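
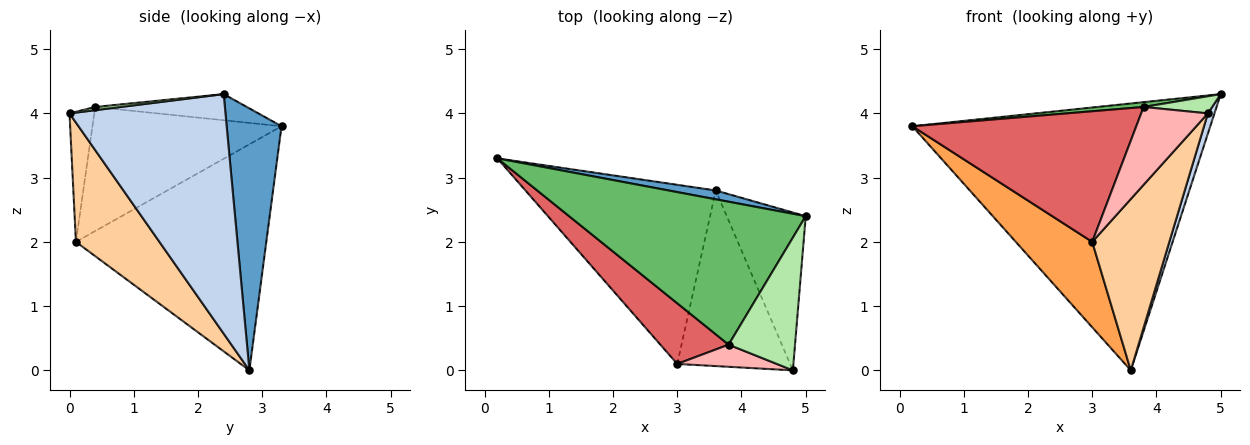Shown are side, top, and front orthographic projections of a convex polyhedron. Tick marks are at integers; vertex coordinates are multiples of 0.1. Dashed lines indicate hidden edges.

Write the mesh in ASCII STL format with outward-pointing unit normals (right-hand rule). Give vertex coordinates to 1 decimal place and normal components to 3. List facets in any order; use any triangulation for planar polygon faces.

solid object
 facet normal 0.181 0.983 0.033
  outer loop
   vertex 3.6 2.8 0.0
   vertex 0.2 3.3 3.8
   vertex 5.0 2.4 4.3
  endloop
 endfacet
 facet normal 0.949 -0.040 -0.313
  outer loop
   vertex 3.6 2.8 0.0
   vertex 5.0 2.4 4.3
   vertex 4.8 0.0 4.0
  endloop
 endfacet
 facet normal -0.731 -0.294 -0.616
  outer loop
   vertex 3.0 0.1 2.0
   vertex 0.2 3.3 3.8
   vertex 3.6 2.8 0.0
  endloop
 endfacet
 facet normal 0.603 -0.557 -0.571
  outer loop
   vertex 3.0 0.1 2.0
   vertex 3.6 2.8 0.0
   vertex 4.8 0.0 4.0
  endloop
 endfacet
 facet normal -0.110 -0.033 0.993
  outer loop
   vertex 3.8 0.4 4.1
   vertex 5.0 2.4 4.3
   vertex 0.2 3.3 3.8
  endloop
 endfacet
 facet normal 0.048 -0.128 0.991
  outer loop
   vertex 3.8 0.4 4.1
   vertex 4.8 0.0 4.0
   vertex 5.0 2.4 4.3
  endloop
 endfacet
 facet normal -0.608 -0.720 0.334
  outer loop
   vertex 3.8 0.4 4.1
   vertex 0.2 3.3 3.8
   vertex 3.0 0.1 2.0
  endloop
 endfacet
 facet normal -0.337 -0.906 0.258
  outer loop
   vertex 3.8 0.4 4.1
   vertex 3.0 0.1 2.0
   vertex 4.8 0.0 4.0
  endloop
 endfacet
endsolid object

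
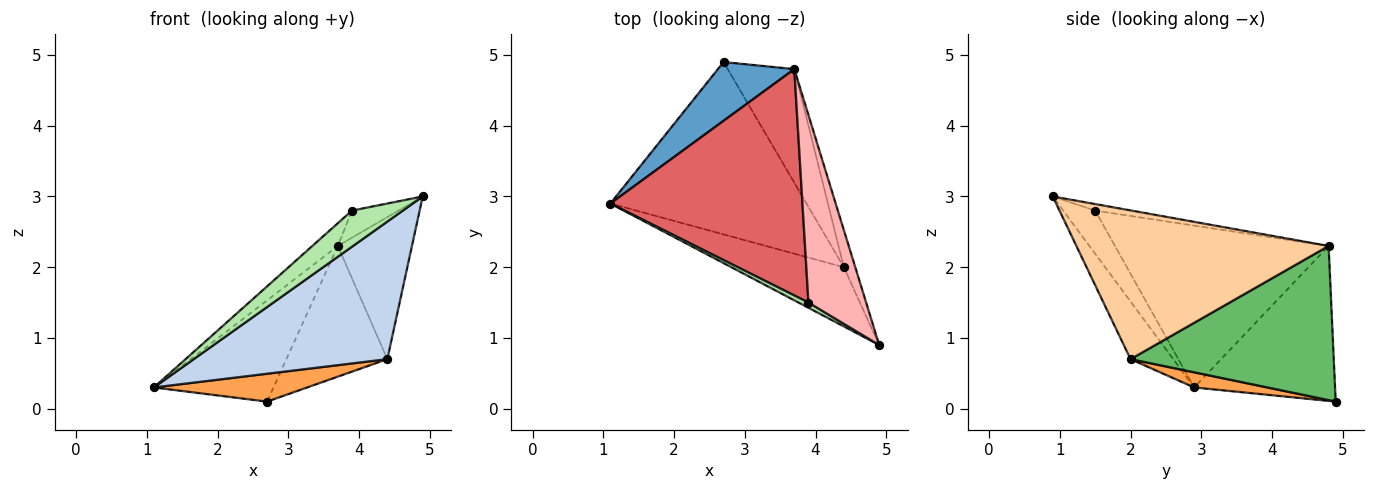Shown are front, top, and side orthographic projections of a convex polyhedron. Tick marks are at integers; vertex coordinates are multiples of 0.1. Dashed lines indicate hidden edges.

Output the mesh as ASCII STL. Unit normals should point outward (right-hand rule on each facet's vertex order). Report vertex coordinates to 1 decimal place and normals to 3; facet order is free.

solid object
 facet normal -0.713 0.606 0.352
  outer loop
   vertex 3.7 4.8 2.3
   vertex 2.7 4.9 0.1
   vertex 1.1 2.9 0.3
  endloop
 endfacet
 facet normal -0.199 -0.900 -0.387
  outer loop
   vertex 4.4 2.0 0.7
   vertex 4.9 0.9 3.0
   vertex 1.1 2.9 0.3
  endloop
 endfacet
 facet normal 0.076 -0.159 -0.984
  outer loop
   vertex 4.4 2.0 0.7
   vertex 1.1 2.9 0.3
   vertex 2.7 4.9 0.1
  endloop
 endfacet
 facet normal 0.957 0.281 -0.074
  outer loop
   vertex 4.4 2.0 0.7
   vertex 3.7 4.8 2.3
   vertex 4.9 0.9 3.0
  endloop
 endfacet
 facet normal 0.835 0.415 -0.361
  outer loop
   vertex 4.4 2.0 0.7
   vertex 2.7 4.9 0.1
   vertex 3.7 4.8 2.3
  endloop
 endfacet
 facet normal -0.528 -0.840 0.121
  outer loop
   vertex 3.9 1.5 2.8
   vertex 1.1 2.9 0.3
   vertex 4.9 0.9 3.0
  endloop
 endfacet
 facet normal -0.642 0.077 0.762
  outer loop
   vertex 3.9 1.5 2.8
   vertex 3.7 4.8 2.3
   vertex 1.1 2.9 0.3
  endloop
 endfacet
 facet normal -0.111 0.142 0.984
  outer loop
   vertex 3.9 1.5 2.8
   vertex 4.9 0.9 3.0
   vertex 3.7 4.8 2.3
  endloop
 endfacet
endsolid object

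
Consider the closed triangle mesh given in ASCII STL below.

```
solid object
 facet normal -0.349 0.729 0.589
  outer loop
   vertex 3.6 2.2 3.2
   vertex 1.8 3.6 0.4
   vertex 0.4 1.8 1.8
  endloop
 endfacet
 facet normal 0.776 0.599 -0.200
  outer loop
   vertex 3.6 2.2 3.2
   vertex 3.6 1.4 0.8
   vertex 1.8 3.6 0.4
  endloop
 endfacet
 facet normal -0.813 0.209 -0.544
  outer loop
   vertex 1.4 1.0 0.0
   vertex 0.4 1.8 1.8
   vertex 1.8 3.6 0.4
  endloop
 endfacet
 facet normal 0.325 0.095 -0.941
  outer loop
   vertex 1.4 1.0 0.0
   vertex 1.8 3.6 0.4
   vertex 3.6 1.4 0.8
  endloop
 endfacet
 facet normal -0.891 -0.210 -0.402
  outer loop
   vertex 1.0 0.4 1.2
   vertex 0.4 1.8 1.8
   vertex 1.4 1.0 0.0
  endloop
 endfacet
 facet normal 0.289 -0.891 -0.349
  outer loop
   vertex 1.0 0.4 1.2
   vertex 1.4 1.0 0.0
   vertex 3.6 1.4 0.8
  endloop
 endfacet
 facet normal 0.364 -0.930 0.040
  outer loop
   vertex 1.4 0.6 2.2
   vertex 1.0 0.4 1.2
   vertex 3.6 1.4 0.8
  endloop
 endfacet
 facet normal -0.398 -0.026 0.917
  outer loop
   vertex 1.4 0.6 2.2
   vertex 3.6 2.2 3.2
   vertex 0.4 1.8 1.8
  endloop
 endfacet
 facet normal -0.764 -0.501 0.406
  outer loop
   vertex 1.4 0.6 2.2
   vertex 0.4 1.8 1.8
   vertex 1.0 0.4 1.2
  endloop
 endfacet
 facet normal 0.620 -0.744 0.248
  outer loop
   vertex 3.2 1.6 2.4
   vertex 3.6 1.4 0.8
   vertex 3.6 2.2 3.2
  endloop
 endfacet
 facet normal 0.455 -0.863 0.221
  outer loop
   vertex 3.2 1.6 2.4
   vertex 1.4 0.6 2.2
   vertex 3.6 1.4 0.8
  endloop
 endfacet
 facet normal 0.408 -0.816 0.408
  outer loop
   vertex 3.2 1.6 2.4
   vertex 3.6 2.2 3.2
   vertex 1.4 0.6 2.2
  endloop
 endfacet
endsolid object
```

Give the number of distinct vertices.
8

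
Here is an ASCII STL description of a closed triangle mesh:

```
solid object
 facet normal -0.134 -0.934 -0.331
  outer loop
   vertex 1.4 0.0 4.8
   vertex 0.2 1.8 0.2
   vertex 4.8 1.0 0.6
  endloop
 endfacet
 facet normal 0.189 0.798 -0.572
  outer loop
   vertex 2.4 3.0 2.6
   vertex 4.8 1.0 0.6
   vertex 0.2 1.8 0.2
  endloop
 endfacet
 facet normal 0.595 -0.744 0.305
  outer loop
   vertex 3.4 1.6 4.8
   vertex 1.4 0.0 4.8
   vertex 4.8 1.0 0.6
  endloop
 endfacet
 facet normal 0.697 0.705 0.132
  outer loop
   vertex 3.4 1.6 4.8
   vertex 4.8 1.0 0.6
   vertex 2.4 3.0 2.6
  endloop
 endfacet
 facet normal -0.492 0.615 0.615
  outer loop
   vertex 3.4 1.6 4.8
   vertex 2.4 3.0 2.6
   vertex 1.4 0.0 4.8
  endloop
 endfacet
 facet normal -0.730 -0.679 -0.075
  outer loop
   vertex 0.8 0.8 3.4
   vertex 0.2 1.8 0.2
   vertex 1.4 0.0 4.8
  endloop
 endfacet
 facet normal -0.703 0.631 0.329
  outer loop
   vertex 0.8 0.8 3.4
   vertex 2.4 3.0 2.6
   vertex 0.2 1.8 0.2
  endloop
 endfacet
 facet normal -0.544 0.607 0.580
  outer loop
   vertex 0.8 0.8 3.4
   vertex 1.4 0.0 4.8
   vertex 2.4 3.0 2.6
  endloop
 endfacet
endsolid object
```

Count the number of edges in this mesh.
12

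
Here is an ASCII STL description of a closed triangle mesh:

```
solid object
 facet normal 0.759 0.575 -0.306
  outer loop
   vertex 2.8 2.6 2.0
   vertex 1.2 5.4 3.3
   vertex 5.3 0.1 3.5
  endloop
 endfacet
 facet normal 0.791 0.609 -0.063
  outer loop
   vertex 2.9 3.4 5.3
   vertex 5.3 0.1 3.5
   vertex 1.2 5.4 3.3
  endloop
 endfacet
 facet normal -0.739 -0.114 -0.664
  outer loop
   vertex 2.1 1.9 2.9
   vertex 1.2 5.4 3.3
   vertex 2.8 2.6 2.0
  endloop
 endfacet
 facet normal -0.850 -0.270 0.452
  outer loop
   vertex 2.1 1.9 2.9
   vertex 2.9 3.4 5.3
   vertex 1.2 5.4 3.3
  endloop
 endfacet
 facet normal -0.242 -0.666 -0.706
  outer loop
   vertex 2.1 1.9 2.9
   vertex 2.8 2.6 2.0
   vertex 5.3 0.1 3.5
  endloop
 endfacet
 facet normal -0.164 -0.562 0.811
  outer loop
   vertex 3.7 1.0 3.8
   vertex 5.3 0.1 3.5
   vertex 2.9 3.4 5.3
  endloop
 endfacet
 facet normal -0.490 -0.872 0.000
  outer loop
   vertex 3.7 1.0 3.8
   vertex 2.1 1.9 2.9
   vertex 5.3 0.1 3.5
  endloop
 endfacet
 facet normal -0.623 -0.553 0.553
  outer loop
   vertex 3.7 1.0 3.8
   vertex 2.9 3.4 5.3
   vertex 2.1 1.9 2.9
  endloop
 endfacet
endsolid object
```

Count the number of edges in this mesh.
12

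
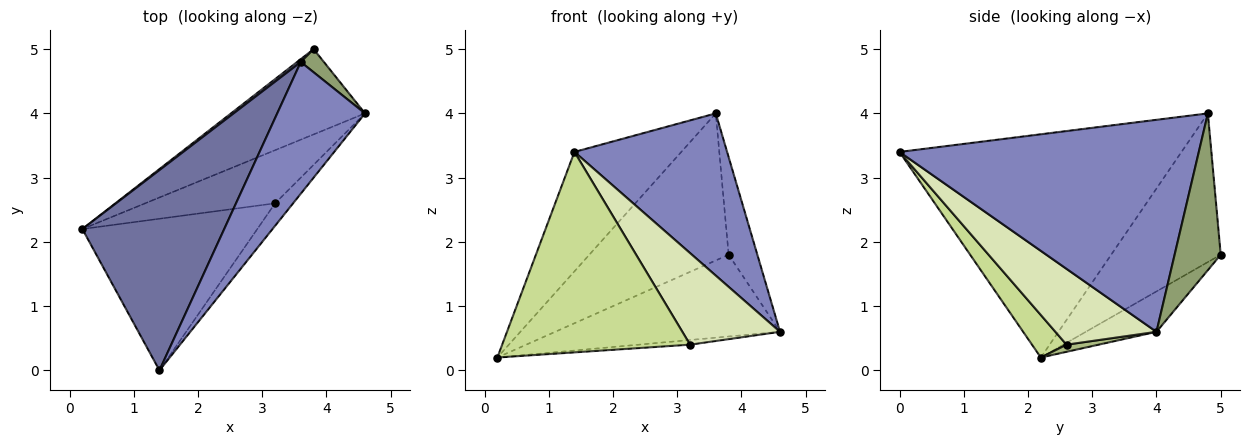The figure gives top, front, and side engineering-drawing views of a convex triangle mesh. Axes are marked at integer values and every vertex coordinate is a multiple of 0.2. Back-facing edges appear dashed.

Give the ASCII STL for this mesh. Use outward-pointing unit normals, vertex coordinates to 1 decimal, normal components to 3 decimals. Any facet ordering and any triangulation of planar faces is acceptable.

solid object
 facet normal -0.804 0.305 0.511
  outer loop
   vertex 3.6 4.8 4.0
   vertex 0.2 2.2 0.2
   vertex 1.4 0.0 3.4
  endloop
 endfacet
 facet normal 0.836 -0.426 0.346
  outer loop
   vertex 3.6 4.8 4.0
   vertex 1.4 0.0 3.4
   vertex 4.6 4.0 0.6
  endloop
 endfacet
 facet normal -0.213 0.676 -0.705
  outer loop
   vertex 3.8 5.0 1.8
   vertex 4.6 4.0 0.6
   vertex 0.2 2.2 0.2
  endloop
 endfacet
 facet normal -0.618 0.786 0.015
  outer loop
   vertex 3.8 5.0 1.8
   vertex 0.2 2.2 0.2
   vertex 3.6 4.8 4.0
  endloop
 endfacet
 facet normal 0.842 0.525 0.124
  outer loop
   vertex 3.8 5.0 1.8
   vertex 3.6 4.8 4.0
   vertex 4.6 4.0 0.6
  endloop
 endfacet
 facet normal 0.055 0.087 -0.995
  outer loop
   vertex 3.2 2.6 0.4
   vertex 0.2 2.2 0.2
   vertex 4.6 4.0 0.6
  endloop
 endfacet
 facet normal 0.145 -0.789 -0.597
  outer loop
   vertex 3.2 2.6 0.4
   vertex 1.4 0.0 3.4
   vertex 0.2 2.2 0.2
  endloop
 endfacet
 facet normal 0.709 -0.685 -0.168
  outer loop
   vertex 3.2 2.6 0.4
   vertex 4.6 4.0 0.6
   vertex 1.4 0.0 3.4
  endloop
 endfacet
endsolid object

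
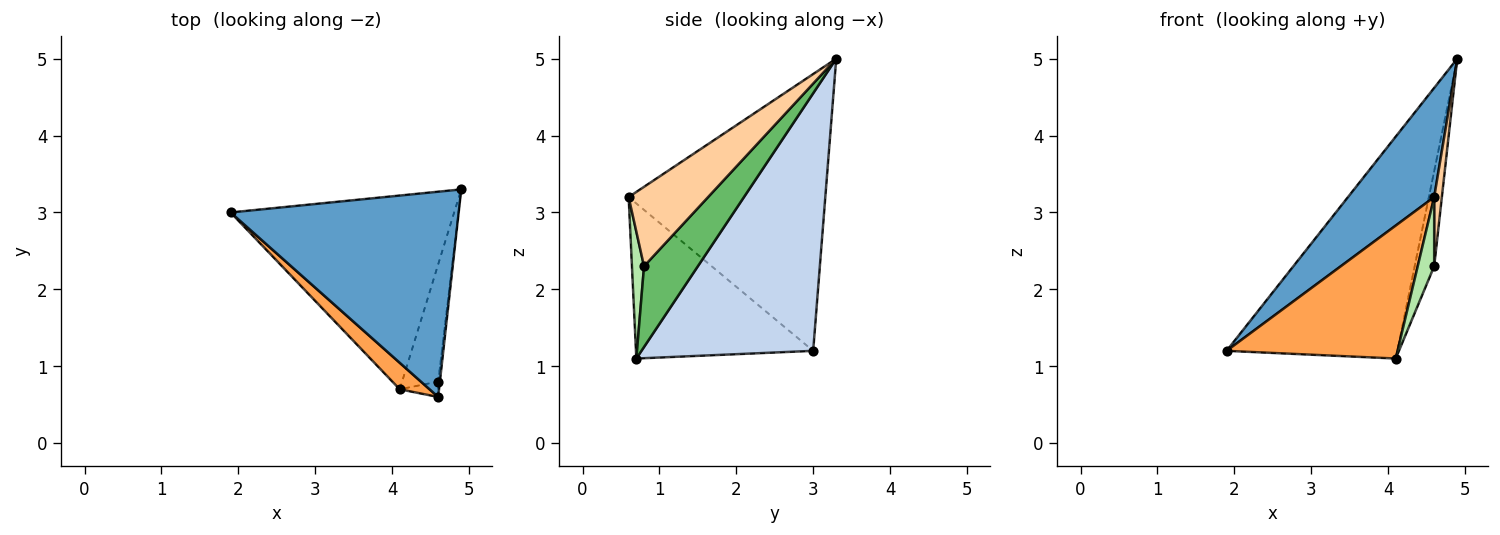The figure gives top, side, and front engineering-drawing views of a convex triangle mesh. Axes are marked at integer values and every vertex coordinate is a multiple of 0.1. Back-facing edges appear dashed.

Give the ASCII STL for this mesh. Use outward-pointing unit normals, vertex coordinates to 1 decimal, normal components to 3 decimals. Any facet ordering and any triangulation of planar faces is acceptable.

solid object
 facet normal -0.731 -0.320 0.602
  outer loop
   vertex 4.6 0.6 3.2
   vertex 4.9 3.3 5.0
   vertex 1.9 3.0 1.2
  endloop
 endfacet
 facet normal 0.604 0.600 -0.524
  outer loop
   vertex 4.1 0.7 1.1
   vertex 1.9 3.0 1.2
   vertex 4.9 3.3 5.0
  endloop
 endfacet
 facet normal -0.713 -0.688 0.137
  outer loop
   vertex 4.1 0.7 1.1
   vertex 4.6 0.6 3.2
   vertex 1.9 3.0 1.2
  endloop
 endfacet
 facet normal 0.995 -0.096 -0.021
  outer loop
   vertex 4.6 0.8 2.3
   vertex 4.9 3.3 5.0
   vertex 4.6 0.6 3.2
  endloop
 endfacet
 facet normal 0.867 0.314 -0.387
  outer loop
   vertex 4.6 0.8 2.3
   vertex 4.1 0.7 1.1
   vertex 4.9 3.3 5.0
  endloop
 endfacet
 facet normal 0.582 -0.794 -0.176
  outer loop
   vertex 4.6 0.8 2.3
   vertex 4.6 0.6 3.2
   vertex 4.1 0.7 1.1
  endloop
 endfacet
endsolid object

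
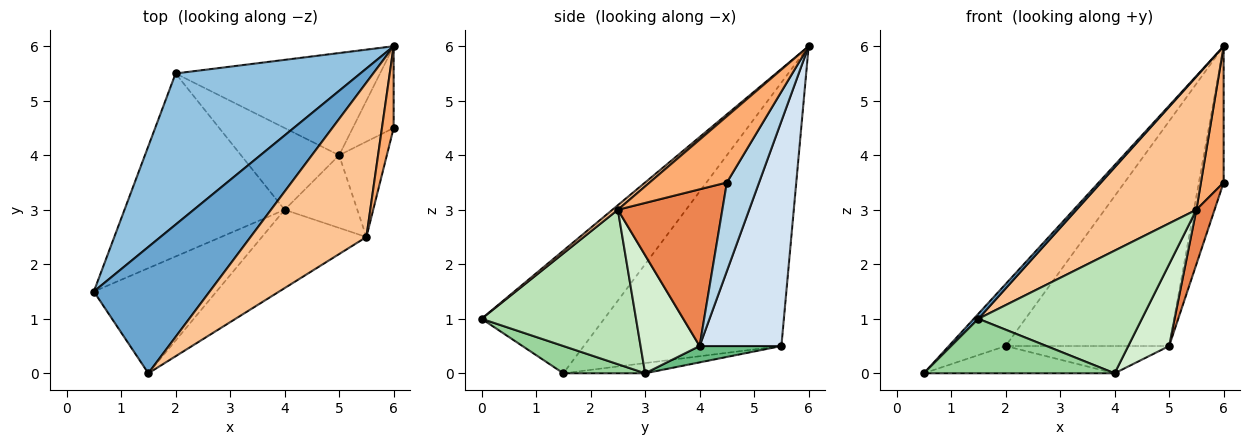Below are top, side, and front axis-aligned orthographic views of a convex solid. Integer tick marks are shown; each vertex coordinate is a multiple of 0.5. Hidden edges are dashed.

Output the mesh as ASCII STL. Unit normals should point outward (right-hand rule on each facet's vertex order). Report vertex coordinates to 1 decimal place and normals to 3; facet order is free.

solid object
 facet normal -0.727 -0.027 0.686
  outer loop
   vertex 6.0 6.0 6.0
   vertex 0.5 1.5 0.0
   vertex 1.5 0.0 1.0
  endloop
 endfacet
 facet normal -0.797 0.229 0.559
  outer loop
   vertex 2.0 5.5 0.5
   vertex 0.5 1.5 0.0
   vertex 6.0 6.0 6.0
  endloop
 endfacet
 facet normal 0.744 0.573 -0.344
  outer loop
   vertex 5.0 4.0 0.5
   vertex 6.0 6.0 6.0
   vertex 6.0 4.5 3.5
  endloop
 endfacet
 facet normal 0.414 0.829 -0.377
  outer loop
   vertex 5.0 4.0 0.5
   vertex 2.0 5.5 0.5
   vertex 6.0 6.0 6.0
  endloop
 endfacet
 facet normal 0.944 -0.164 -0.287
  outer loop
   vertex 5.5 2.5 3.0
   vertex 5.0 4.0 0.5
   vertex 6.0 4.5 3.5
  endloop
 endfacet
 facet normal 0.946 -0.278 0.167
  outer loop
   vertex 5.5 2.5 3.0
   vertex 6.0 4.5 3.5
   vertex 6.0 6.0 6.0
  endloop
 endfacet
 facet normal 0.030 -0.653 0.757
  outer loop
   vertex 5.5 2.5 3.0
   vertex 6.0 6.0 6.0
   vertex 1.5 0.0 1.0
  endloop
 endfacet
 facet normal -0.063 0.147 -0.987
  outer loop
   vertex 4.0 3.0 0.0
   vertex 0.5 1.5 0.0
   vertex 2.0 5.5 0.5
  endloop
 endfacet
 facet normal 0.156 0.312 -0.937
  outer loop
   vertex 4.0 3.0 0.0
   vertex 2.0 5.5 0.5
   vertex 5.0 4.0 0.5
  endloop
 endfacet
 facet normal 0.194 -0.452 -0.871
  outer loop
   vertex 4.0 3.0 0.0
   vertex 1.5 0.0 1.0
   vertex 0.5 1.5 0.0
  endloop
 endfacet
 facet normal 0.623 -0.659 -0.421
  outer loop
   vertex 4.0 3.0 0.0
   vertex 5.5 2.5 3.0
   vertex 1.5 0.0 1.0
  endloop
 endfacet
 facet normal 0.734 -0.508 -0.451
  outer loop
   vertex 4.0 3.0 0.0
   vertex 5.0 4.0 0.5
   vertex 5.5 2.5 3.0
  endloop
 endfacet
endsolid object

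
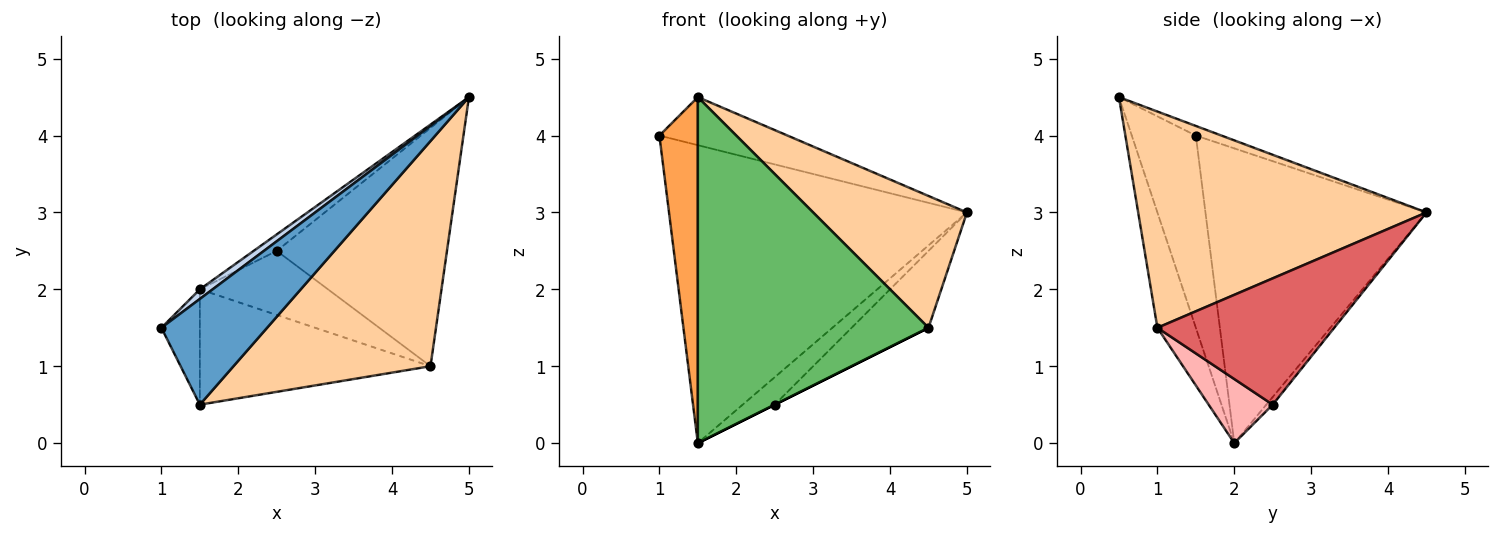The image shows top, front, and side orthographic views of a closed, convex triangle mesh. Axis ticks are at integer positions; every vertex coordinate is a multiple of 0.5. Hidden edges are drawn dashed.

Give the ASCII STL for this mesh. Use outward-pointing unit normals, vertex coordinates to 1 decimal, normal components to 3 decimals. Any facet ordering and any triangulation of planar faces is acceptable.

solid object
 facet normal -0.082 0.412 0.907
  outer loop
   vertex 1.5 0.5 4.5
   vertex 5.0 4.5 3.0
   vertex 1.0 1.5 4.0
  endloop
 endfacet
 facet normal -0.596 0.803 0.026
  outer loop
   vertex 1.5 2.0 0.0
   vertex 1.0 1.5 4.0
   vertex 5.0 4.5 3.0
  endloop
 endfacet
 facet normal -0.845 -0.507 -0.169
  outer loop
   vertex 1.5 2.0 0.0
   vertex 1.5 0.5 4.5
   vertex 1.0 1.5 4.0
  endloop
 endfacet
 facet normal 0.688 -0.367 0.627
  outer loop
   vertex 4.5 1.0 1.5
   vertex 5.0 4.5 3.0
   vertex 1.5 0.5 4.5
  endloop
 endfacet
 facet normal -0.156 -0.937 -0.312
  outer loop
   vertex 4.5 1.0 1.5
   vertex 1.5 0.5 4.5
   vertex 1.5 2.0 0.0
  endloop
 endfacet
 facet normal -0.169 0.845 -0.507
  outer loop
   vertex 2.5 2.5 0.5
   vertex 1.5 2.0 0.0
   vertex 5.0 4.5 3.0
  endloop
 endfacet
 facet normal 0.577 0.251 -0.777
  outer loop
   vertex 2.5 2.5 0.5
   vertex 5.0 4.5 3.0
   vertex 4.5 1.0 1.5
  endloop
 endfacet
 facet normal 0.447 0.000 -0.894
  outer loop
   vertex 2.5 2.5 0.5
   vertex 4.5 1.0 1.5
   vertex 1.5 2.0 0.0
  endloop
 endfacet
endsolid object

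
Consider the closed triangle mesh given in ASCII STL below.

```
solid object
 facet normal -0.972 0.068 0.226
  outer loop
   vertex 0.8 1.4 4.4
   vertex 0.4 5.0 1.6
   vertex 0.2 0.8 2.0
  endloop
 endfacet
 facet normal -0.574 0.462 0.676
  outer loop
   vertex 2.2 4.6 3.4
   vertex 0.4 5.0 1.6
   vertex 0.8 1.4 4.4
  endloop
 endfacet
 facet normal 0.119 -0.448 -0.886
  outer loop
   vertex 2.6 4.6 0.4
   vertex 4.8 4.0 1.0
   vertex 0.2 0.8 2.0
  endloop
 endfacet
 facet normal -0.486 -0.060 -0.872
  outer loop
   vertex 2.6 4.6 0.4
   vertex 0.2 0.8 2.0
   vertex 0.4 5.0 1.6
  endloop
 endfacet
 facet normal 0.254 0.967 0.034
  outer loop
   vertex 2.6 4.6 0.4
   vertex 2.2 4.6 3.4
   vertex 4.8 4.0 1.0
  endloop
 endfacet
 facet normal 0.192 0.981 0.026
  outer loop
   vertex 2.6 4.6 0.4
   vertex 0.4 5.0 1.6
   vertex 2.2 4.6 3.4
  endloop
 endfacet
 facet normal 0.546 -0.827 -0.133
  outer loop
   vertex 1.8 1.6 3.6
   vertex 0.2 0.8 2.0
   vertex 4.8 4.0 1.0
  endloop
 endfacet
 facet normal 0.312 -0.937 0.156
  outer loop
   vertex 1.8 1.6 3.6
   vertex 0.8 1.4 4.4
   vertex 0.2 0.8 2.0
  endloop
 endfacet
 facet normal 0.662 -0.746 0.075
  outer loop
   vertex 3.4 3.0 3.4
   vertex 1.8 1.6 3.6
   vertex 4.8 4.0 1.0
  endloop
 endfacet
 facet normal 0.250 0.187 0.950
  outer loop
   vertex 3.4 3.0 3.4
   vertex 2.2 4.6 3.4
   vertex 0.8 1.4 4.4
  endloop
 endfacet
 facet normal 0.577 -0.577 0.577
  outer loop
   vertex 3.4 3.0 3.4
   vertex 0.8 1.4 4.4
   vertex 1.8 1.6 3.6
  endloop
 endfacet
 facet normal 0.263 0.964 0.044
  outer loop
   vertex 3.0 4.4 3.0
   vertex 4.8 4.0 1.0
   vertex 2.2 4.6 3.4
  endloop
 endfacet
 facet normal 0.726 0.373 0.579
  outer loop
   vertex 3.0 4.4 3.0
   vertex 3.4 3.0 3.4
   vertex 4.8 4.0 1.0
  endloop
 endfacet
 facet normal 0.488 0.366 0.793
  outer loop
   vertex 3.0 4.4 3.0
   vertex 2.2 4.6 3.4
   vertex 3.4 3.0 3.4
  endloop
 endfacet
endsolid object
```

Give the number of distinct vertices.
9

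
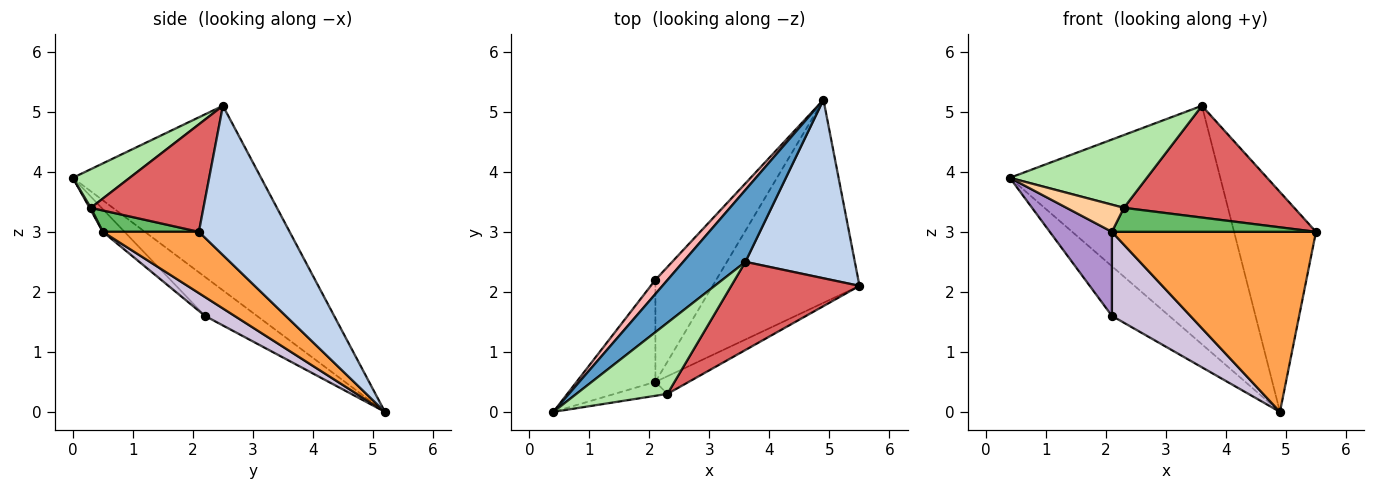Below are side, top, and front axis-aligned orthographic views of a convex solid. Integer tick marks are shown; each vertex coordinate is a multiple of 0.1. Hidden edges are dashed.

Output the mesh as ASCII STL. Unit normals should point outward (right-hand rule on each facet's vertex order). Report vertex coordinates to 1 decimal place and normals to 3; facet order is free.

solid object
 facet normal -0.650 0.727 0.219
  outer loop
   vertex 3.6 2.5 5.1
   vertex 4.9 5.2 0.0
   vertex 0.4 0.0 3.9
  endloop
 endfacet
 facet normal 0.652 0.589 0.478
  outer loop
   vertex 3.6 2.5 5.1
   vertex 5.5 2.1 3.0
   vertex 4.9 5.2 0.0
  endloop
 endfacet
 facet normal 0.298 -0.633 -0.714
  outer loop
   vertex 2.1 0.5 3.0
   vertex 4.9 5.2 0.0
   vertex 5.5 2.1 3.0
  endloop
 endfacet
 facet normal 0.021 -0.890 -0.455
  outer loop
   vertex 2.3 0.3 3.4
   vertex 0.4 0.0 3.9
   vertex 2.1 0.5 3.0
  endloop
 endfacet
 facet normal 0.355 -0.753 -0.554
  outer loop
   vertex 2.3 0.3 3.4
   vertex 2.1 0.5 3.0
   vertex 5.5 2.1 3.0
  endloop
 endfacet
 facet normal 0.285 -0.686 0.670
  outer loop
   vertex 2.3 0.3 3.4
   vertex 3.6 2.5 5.1
   vertex 0.4 0.0 3.9
  endloop
 endfacet
 facet normal 0.461 -0.697 0.550
  outer loop
   vertex 2.3 0.3 3.4
   vertex 5.5 2.1 3.0
   vertex 3.6 2.5 5.1
  endloop
 endfacet
 facet normal -0.658 0.724 0.206
  outer loop
   vertex 2.1 2.2 1.6
   vertex 0.4 0.0 3.9
   vertex 4.9 5.2 0.0
  endloop
 endfacet
 facet normal -0.216 -0.621 -0.754
  outer loop
   vertex 2.1 2.2 1.6
   vertex 2.1 0.5 3.0
   vertex 0.4 0.0 3.9
  endloop
 endfacet
 facet normal 0.233 -0.618 -0.751
  outer loop
   vertex 2.1 2.2 1.6
   vertex 4.9 5.2 0.0
   vertex 2.1 0.5 3.0
  endloop
 endfacet
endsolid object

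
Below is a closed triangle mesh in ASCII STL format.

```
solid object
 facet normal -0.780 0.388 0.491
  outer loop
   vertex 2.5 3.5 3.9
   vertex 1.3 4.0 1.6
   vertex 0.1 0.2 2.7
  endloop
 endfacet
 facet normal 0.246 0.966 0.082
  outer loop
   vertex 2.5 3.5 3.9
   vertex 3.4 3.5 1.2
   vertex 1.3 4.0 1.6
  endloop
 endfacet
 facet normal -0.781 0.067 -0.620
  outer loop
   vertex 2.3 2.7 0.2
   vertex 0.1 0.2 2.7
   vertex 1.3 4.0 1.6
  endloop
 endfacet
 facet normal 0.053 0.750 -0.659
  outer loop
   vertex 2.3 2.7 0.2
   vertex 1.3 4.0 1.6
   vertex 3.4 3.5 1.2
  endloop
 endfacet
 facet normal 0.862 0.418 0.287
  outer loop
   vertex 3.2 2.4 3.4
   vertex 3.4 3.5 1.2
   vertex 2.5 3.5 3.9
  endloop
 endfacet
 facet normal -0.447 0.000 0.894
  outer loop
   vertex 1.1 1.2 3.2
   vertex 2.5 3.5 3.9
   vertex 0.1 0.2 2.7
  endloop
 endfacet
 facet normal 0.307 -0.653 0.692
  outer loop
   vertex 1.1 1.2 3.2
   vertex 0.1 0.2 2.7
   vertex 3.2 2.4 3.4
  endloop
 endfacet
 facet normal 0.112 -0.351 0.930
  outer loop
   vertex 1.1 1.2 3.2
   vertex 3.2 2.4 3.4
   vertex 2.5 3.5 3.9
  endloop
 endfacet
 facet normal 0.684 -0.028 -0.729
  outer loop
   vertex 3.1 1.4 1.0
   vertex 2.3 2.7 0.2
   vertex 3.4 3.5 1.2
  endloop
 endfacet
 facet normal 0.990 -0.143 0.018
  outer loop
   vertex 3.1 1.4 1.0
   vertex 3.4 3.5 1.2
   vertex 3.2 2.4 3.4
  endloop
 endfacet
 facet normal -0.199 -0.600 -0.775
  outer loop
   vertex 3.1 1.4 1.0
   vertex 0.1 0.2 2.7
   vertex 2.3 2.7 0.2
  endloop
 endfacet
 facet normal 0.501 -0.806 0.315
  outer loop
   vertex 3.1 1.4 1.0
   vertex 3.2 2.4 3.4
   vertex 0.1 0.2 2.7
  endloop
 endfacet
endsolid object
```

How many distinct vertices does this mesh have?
8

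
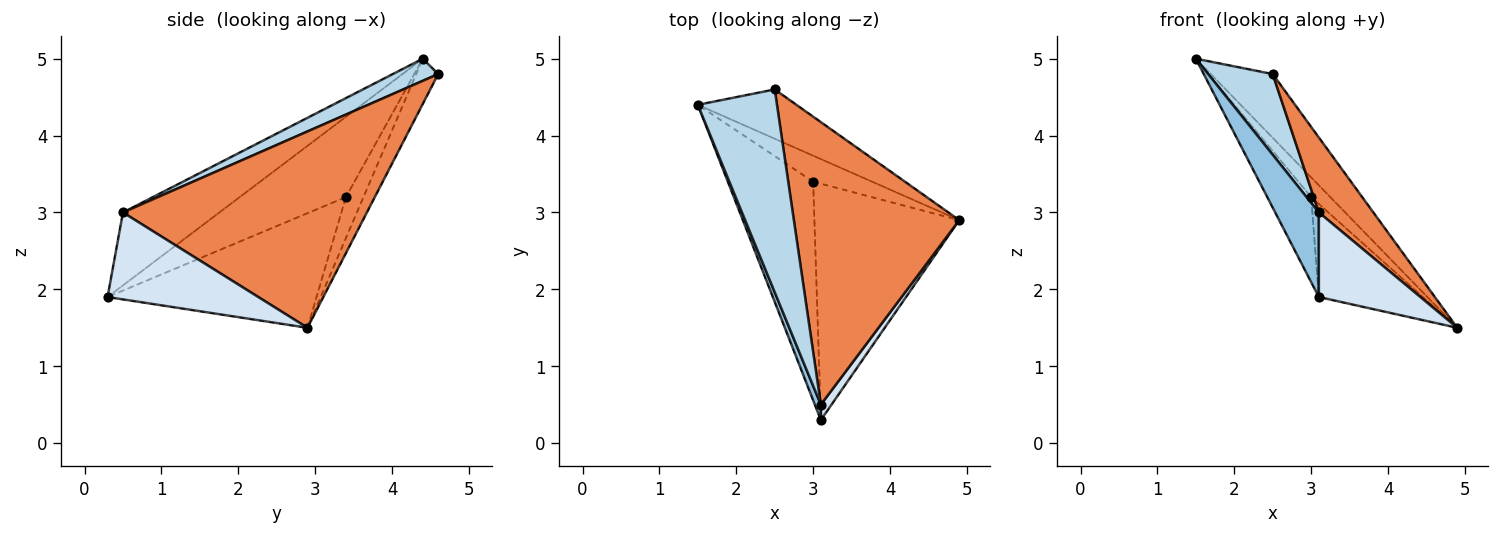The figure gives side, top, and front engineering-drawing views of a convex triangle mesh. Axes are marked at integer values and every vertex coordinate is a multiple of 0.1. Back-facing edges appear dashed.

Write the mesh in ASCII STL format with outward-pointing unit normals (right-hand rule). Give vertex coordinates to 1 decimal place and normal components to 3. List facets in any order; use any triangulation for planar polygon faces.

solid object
 facet normal -0.270 0.762 -0.589
  outer loop
   vertex 2.5 4.6 4.8
   vertex 4.9 2.9 1.5
   vertex 1.5 4.4 5.0
  endloop
 endfacet
 facet normal -0.909 -0.411 0.075
  outer loop
   vertex 3.1 0.5 3.0
   vertex 1.5 4.4 5.0
   vertex 3.1 0.3 1.9
  endloop
 endfacet
 facet normal 0.251 -0.358 0.899
  outer loop
   vertex 3.1 0.5 3.0
   vertex 2.5 4.6 4.8
   vertex 1.5 4.4 5.0
  endloop
 endfacet
 facet normal 0.825 -0.556 0.101
  outer loop
   vertex 3.1 0.5 3.0
   vertex 3.1 0.3 1.9
   vertex 4.9 2.9 1.5
  endloop
 endfacet
 facet normal 0.754 -0.168 0.635
  outer loop
   vertex 3.1 0.5 3.0
   vertex 4.9 2.9 1.5
   vertex 2.5 4.6 4.8
  endloop
 endfacet
 facet normal -0.485 0.528 -0.697
  outer loop
   vertex 3.0 3.4 3.2
   vertex 1.5 4.4 5.0
   vertex 4.9 2.9 1.5
  endloop
 endfacet
 facet normal -0.659 0.273 -0.701
  outer loop
   vertex 3.0 3.4 3.2
   vertex 3.1 0.3 1.9
   vertex 1.5 4.4 5.0
  endloop
 endfacet
 facet normal -0.593 0.295 -0.749
  outer loop
   vertex 3.0 3.4 3.2
   vertex 4.9 2.9 1.5
   vertex 3.1 0.3 1.9
  endloop
 endfacet
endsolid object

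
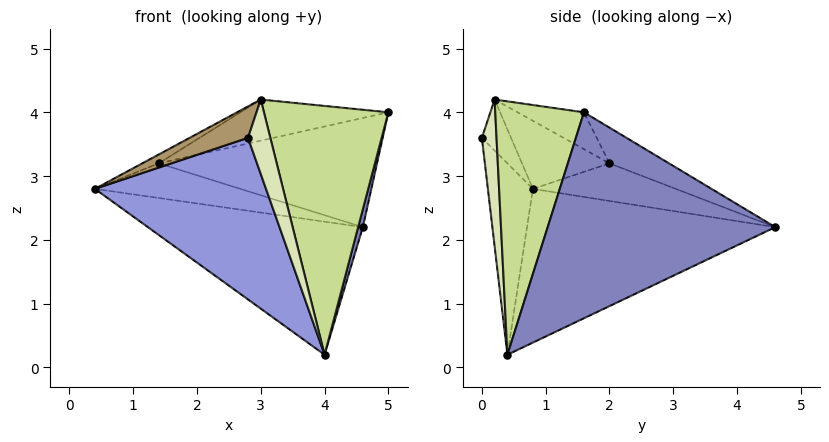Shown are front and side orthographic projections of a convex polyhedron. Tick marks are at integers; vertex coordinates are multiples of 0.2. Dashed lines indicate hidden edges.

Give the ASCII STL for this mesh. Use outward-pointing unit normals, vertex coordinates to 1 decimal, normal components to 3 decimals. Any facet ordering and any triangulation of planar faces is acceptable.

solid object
 facet normal -0.497 0.430 -0.754
  outer loop
   vertex 4.0 0.4 0.2
   vertex 0.4 0.8 2.8
   vertex 4.6 4.6 2.2
  endloop
 endfacet
 facet normal 0.968 -0.020 -0.249
  outer loop
   vertex 4.0 0.4 0.2
   vertex 4.6 4.6 2.2
   vertex 5.0 1.6 4.0
  endloop
 endfacet
 facet normal -0.249 -0.948 -0.200
  outer loop
   vertex 2.8 0.0 3.6
   vertex 0.4 0.8 2.8
   vertex 4.0 0.4 0.2
  endloop
 endfacet
 facet normal -0.653 0.665 -0.362
  outer loop
   vertex 1.4 2.0 3.2
   vertex 4.6 4.6 2.2
   vertex 0.4 0.8 2.8
  endloop
 endfacet
 facet normal -0.135 0.496 0.857
  outer loop
   vertex 1.4 2.0 3.2
   vertex 5.0 1.6 4.0
   vertex 4.6 4.6 2.2
  endloop
 endfacet
 facet normal -0.163 0.364 0.917
  outer loop
   vertex 3.0 0.2 4.2
   vertex 5.0 1.6 4.0
   vertex 1.4 2.0 3.2
  endloop
 endfacet
 facet normal 0.577 -0.810 0.104
  outer loop
   vertex 3.0 0.2 4.2
   vertex 4.0 0.4 0.2
   vertex 5.0 1.6 4.0
  endloop
 endfacet
 facet normal 0.547 -0.832 0.095
  outer loop
   vertex 3.0 0.2 4.2
   vertex 2.8 0.0 3.6
   vertex 4.0 0.4 0.2
  endloop
 endfacet
 facet normal -0.408 -0.816 0.408
  outer loop
   vertex 3.0 0.2 4.2
   vertex 0.4 0.8 2.8
   vertex 2.8 0.0 3.6
  endloop
 endfacet
 facet normal -0.457 0.086 0.885
  outer loop
   vertex 3.0 0.2 4.2
   vertex 1.4 2.0 3.2
   vertex 0.4 0.8 2.8
  endloop
 endfacet
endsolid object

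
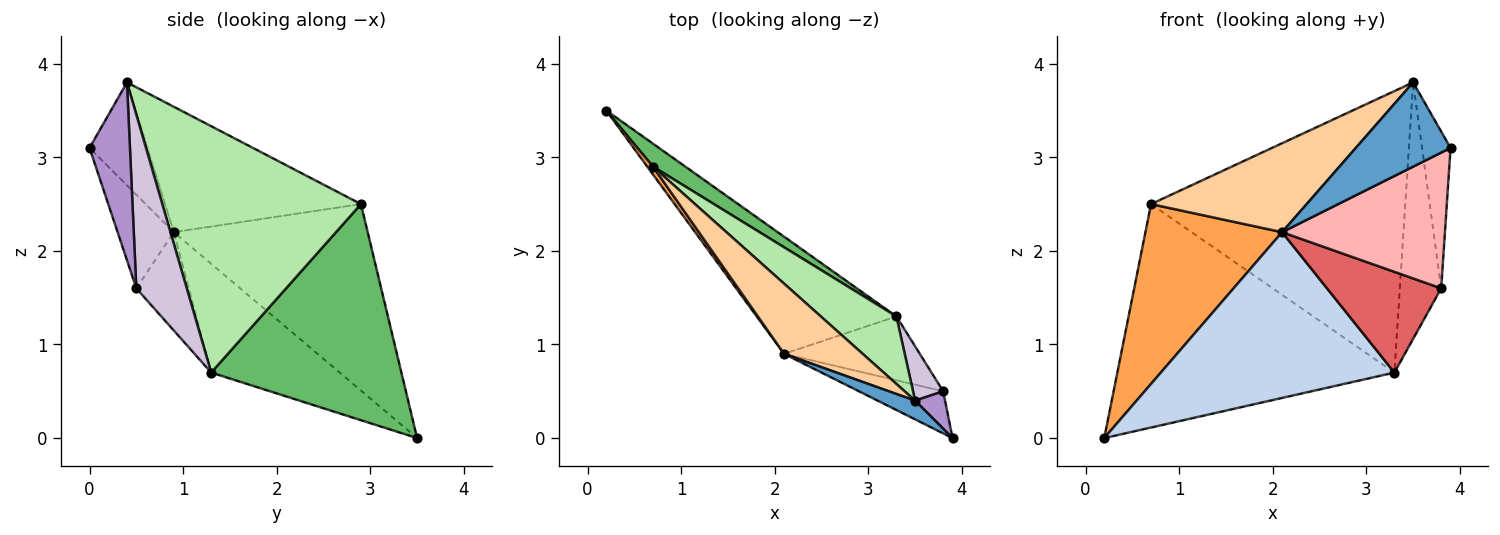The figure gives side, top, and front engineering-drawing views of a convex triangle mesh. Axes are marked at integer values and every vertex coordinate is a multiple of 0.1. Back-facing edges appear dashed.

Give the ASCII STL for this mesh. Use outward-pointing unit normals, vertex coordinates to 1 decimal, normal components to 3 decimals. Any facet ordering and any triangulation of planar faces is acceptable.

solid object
 facet normal -0.512 -0.838 0.186
  outer loop
   vertex 2.1 0.9 2.2
   vertex 3.9 0.0 3.1
   vertex 3.5 0.4 3.8
  endloop
 endfacet
 facet normal -0.410 -0.745 -0.526
  outer loop
   vertex 3.3 1.3 0.7
   vertex 2.1 0.9 2.2
   vertex 0.2 3.5 0.0
  endloop
 endfacet
 facet normal -0.817 -0.576 0.025
  outer loop
   vertex 0.7 2.9 2.5
   vertex 0.2 3.5 0.0
   vertex 2.1 0.9 2.2
  endloop
 endfacet
 facet normal -0.703 -0.558 0.441
  outer loop
   vertex 0.7 2.9 2.5
   vertex 2.1 0.9 2.2
   vertex 3.5 0.4 3.8
  endloop
 endfacet
 facet normal 0.564 0.821 0.084
  outer loop
   vertex 0.7 2.9 2.5
   vertex 3.3 1.3 0.7
   vertex 0.2 3.5 0.0
  endloop
 endfacet
 facet normal 0.605 0.774 0.186
  outer loop
   vertex 0.7 2.9 2.5
   vertex 3.5 0.4 3.8
   vertex 3.3 1.3 0.7
  endloop
 endfacet
 facet normal -0.361 -0.787 -0.499
  outer loop
   vertex 3.8 0.5 1.6
   vertex 2.1 0.9 2.2
   vertex 3.3 1.3 0.7
  endloop
 endfacet
 facet normal -0.313 -0.907 -0.282
  outer loop
   vertex 3.8 0.5 1.6
   vertex 3.9 0.0 3.1
   vertex 2.1 0.9 2.2
  endloop
 endfacet
 facet normal 0.810 0.571 0.136
  outer loop
   vertex 3.8 0.5 1.6
   vertex 3.5 0.4 3.8
   vertex 3.9 0.0 3.1
  endloop
 endfacet
 facet normal 0.766 0.629 0.133
  outer loop
   vertex 3.8 0.5 1.6
   vertex 3.3 1.3 0.7
   vertex 3.5 0.4 3.8
  endloop
 endfacet
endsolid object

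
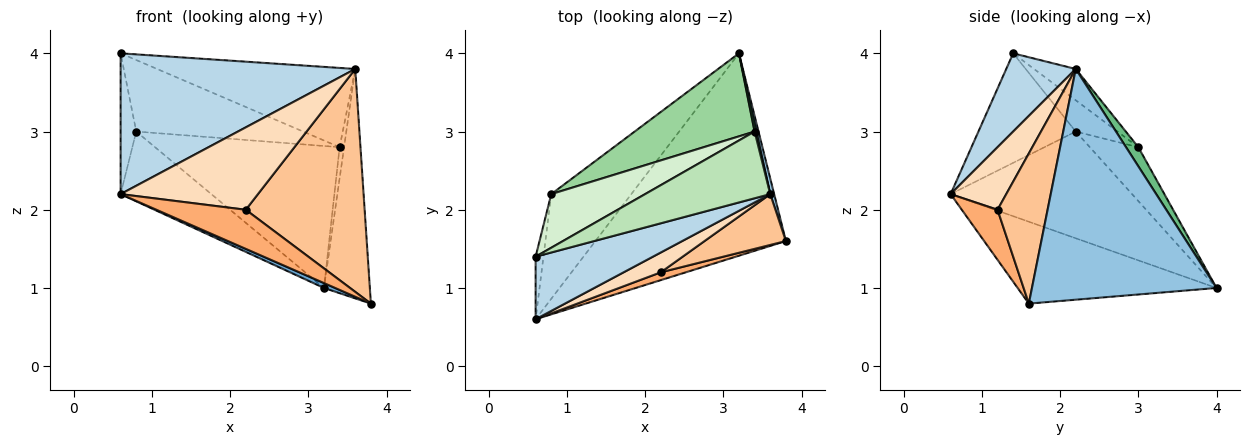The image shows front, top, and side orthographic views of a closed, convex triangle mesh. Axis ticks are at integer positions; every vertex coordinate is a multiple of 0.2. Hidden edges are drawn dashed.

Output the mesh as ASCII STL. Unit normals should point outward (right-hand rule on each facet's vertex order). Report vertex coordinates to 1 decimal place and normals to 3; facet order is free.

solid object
 facet normal -0.395 -0.022 -0.918
  outer loop
   vertex 0.6 0.6 2.2
   vertex 3.2 4.0 1.0
   vertex 3.8 1.6 0.8
  endloop
 endfacet
 facet normal 0.970 0.241 0.016
  outer loop
   vertex 3.6 2.2 3.8
   vertex 3.8 1.6 0.8
   vertex 3.2 4.0 1.0
  endloop
 endfacet
 facet normal 0.261 -0.882 0.392
  outer loop
   vertex 3.6 2.2 3.8
   vertex 0.6 1.4 4.0
   vertex 0.6 0.6 2.2
  endloop
 endfacet
 facet normal -0.985 0.158 -0.070
  outer loop
   vertex 0.8 2.2 3.0
   vertex 0.6 0.6 2.2
   vertex 0.6 1.4 4.0
  endloop
 endfacet
 facet normal -0.743 0.371 -0.557
  outer loop
   vertex 0.8 2.2 3.0
   vertex 3.2 4.0 1.0
   vertex 0.6 0.6 2.2
  endloop
 endfacet
 facet normal 0.365 -0.913 0.183
  outer loop
   vertex 2.2 1.2 2.0
   vertex 0.6 0.6 2.2
   vertex 3.8 1.6 0.8
  endloop
 endfacet
 facet normal 0.380 -0.902 0.206
  outer loop
   vertex 2.2 1.2 2.0
   vertex 3.8 1.6 0.8
   vertex 3.6 2.2 3.8
  endloop
 endfacet
 facet normal 0.366 -0.905 0.218
  outer loop
   vertex 2.2 1.2 2.0
   vertex 3.6 2.2 3.8
   vertex 0.6 0.6 2.2
  endloop
 endfacet
 facet normal 0.936 0.341 0.085
  outer loop
   vertex 3.4 3.0 2.8
   vertex 3.6 2.2 3.8
   vertex 3.2 4.0 1.0
  endloop
 endfacet
 facet normal -0.221 0.842 0.492
  outer loop
   vertex 3.4 3.0 2.8
   vertex 3.2 4.0 1.0
   vertex 0.8 2.2 3.0
  endloop
 endfacet
 facet normal -0.159 0.755 0.636
  outer loop
   vertex 3.4 3.0 2.8
   vertex 0.6 1.4 4.0
   vertex 3.6 2.2 3.8
  endloop
 endfacet
 facet normal -0.196 0.784 0.588
  outer loop
   vertex 3.4 3.0 2.8
   vertex 0.8 2.2 3.0
   vertex 0.6 1.4 4.0
  endloop
 endfacet
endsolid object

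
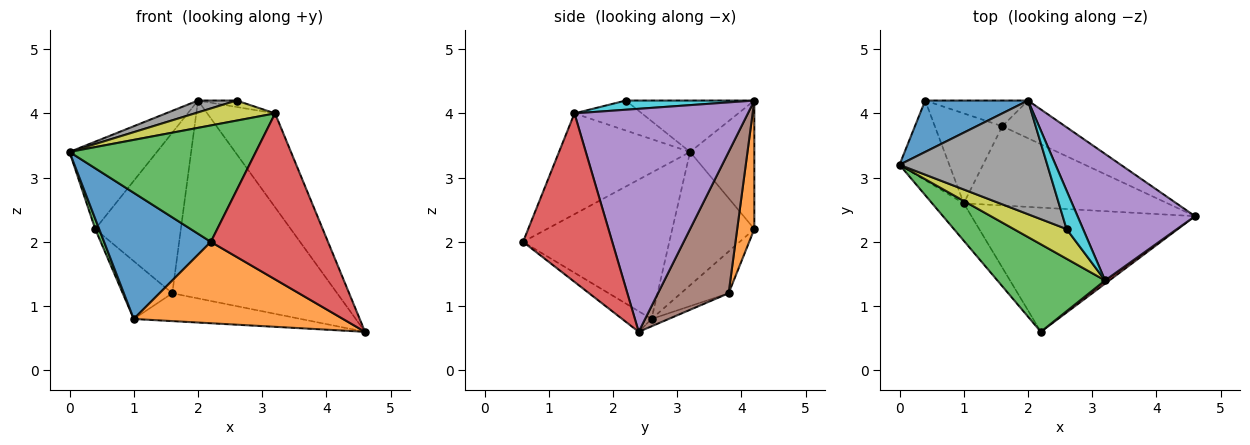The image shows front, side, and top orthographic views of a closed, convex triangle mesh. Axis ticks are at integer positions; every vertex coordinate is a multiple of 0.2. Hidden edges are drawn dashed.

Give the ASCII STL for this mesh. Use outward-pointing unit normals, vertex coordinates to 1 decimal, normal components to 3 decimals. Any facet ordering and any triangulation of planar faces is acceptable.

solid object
 facet normal -0.796 -0.581 -0.172
  outer loop
   vertex 1.0 2.6 0.8
   vertex 2.2 0.6 2.0
   vertex 0.0 3.2 3.4
  endloop
 endfacet
 facet normal -0.077 -0.546 -0.834
  outer loop
   vertex 1.0 2.6 0.8
   vertex 4.6 2.4 0.6
   vertex 2.2 0.6 2.0
  endloop
 endfacet
 facet normal -0.490 -0.697 0.524
  outer loop
   vertex 3.2 1.4 4.0
   vertex 0.0 3.2 3.4
   vertex 2.2 0.6 2.0
  endloop
 endfacet
 facet normal 0.606 -0.796 0.015
  outer loop
   vertex 3.2 1.4 4.0
   vertex 2.2 0.6 2.0
   vertex 4.6 2.4 0.6
  endloop
 endfacet
 facet normal 0.836 0.327 0.440
  outer loop
   vertex 3.2 1.4 4.0
   vertex 4.6 2.4 0.6
   vertex 2.0 4.2 4.2
  endloop
 endfacet
 facet normal 0.388 0.905 -0.172
  outer loop
   vertex 1.6 3.8 1.2
   vertex 2.0 4.2 4.2
   vertex 4.6 2.4 0.6
  endloop
 endfacet
 facet normal -0.034 0.331 -0.943
  outer loop
   vertex 1.6 3.8 1.2
   vertex 4.6 2.4 0.6
   vertex 1.0 2.6 0.8
  endloop
 endfacet
 facet normal -0.327 -0.098 0.940
  outer loop
   vertex 2.6 2.2 4.2
   vertex 2.0 4.2 4.2
   vertex 0.0 3.2 3.4
  endloop
 endfacet
 facet normal -0.426 -0.507 0.750
  outer loop
   vertex 2.6 2.2 4.2
   vertex 0.0 3.2 3.4
   vertex 3.2 1.4 4.0
  endloop
 endfacet
 facet normal 0.481 0.144 0.865
  outer loop
   vertex 2.6 2.2 4.2
   vertex 3.2 1.4 4.0
   vertex 2.0 4.2 4.2
  endloop
 endfacet
 facet normal -0.535 0.728 0.428
  outer loop
   vertex 0.4 4.2 2.2
   vertex 0.0 3.2 3.4
   vertex 2.0 4.2 4.2
  endloop
 endfacet
 facet normal 0.194 0.969 -0.155
  outer loop
   vertex 0.4 4.2 2.2
   vertex 2.0 4.2 4.2
   vertex 1.6 3.8 1.2
  endloop
 endfacet
 facet normal -0.936 -0.045 -0.350
  outer loop
   vertex 0.4 4.2 2.2
   vertex 1.0 2.6 0.8
   vertex 0.0 3.2 3.4
  endloop
 endfacet
 facet normal -0.462 0.480 -0.746
  outer loop
   vertex 0.4 4.2 2.2
   vertex 1.6 3.8 1.2
   vertex 1.0 2.6 0.8
  endloop
 endfacet
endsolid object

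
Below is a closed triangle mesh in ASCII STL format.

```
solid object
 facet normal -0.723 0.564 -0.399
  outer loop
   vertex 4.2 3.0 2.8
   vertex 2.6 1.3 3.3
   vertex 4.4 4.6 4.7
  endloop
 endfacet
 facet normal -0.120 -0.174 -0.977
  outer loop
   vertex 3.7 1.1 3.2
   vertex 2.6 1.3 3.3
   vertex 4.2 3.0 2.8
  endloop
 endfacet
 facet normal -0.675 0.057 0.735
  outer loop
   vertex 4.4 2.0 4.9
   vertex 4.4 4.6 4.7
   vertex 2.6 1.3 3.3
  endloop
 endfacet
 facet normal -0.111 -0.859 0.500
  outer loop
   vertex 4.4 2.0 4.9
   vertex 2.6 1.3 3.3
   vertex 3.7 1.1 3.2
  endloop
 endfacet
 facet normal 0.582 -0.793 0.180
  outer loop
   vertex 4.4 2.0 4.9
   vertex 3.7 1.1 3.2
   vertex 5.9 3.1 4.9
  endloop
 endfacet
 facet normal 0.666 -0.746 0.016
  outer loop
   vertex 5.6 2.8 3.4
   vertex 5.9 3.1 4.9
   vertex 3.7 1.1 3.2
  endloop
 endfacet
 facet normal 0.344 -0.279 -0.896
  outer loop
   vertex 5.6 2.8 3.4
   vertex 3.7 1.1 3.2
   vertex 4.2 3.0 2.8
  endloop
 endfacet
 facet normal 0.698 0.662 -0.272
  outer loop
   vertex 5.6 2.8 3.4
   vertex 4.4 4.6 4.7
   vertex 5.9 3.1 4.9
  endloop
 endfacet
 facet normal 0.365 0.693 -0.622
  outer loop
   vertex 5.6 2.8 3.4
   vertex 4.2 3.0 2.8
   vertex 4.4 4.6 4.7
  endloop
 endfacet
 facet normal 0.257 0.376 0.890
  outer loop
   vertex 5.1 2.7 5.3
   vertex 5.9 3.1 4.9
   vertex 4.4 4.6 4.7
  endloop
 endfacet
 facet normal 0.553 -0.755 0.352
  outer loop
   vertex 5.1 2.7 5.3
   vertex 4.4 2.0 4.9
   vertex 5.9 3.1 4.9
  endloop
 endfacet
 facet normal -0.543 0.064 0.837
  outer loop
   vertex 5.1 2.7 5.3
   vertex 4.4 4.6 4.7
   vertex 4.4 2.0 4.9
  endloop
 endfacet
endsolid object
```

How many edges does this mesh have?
18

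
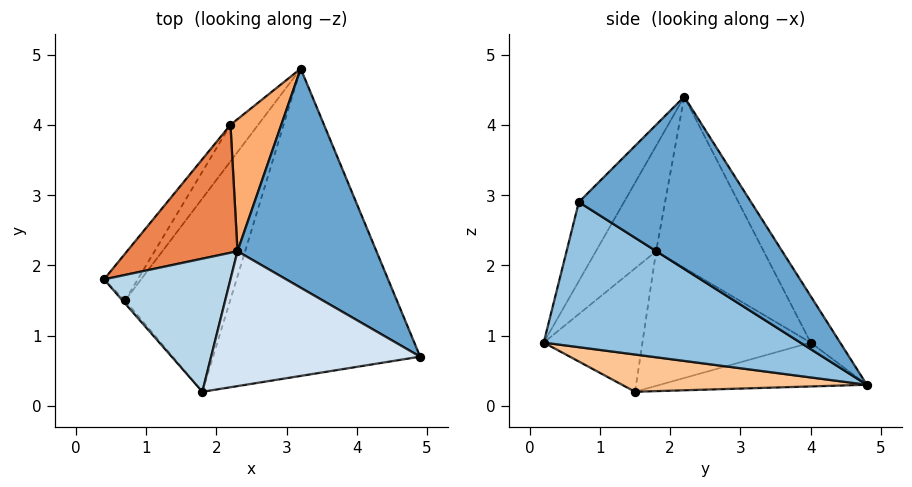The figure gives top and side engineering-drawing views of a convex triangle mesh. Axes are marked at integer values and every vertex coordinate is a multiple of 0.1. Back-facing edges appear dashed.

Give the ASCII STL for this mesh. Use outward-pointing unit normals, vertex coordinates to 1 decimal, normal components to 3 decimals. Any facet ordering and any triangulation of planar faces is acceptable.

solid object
 facet normal 0.631 0.585 0.509
  outer loop
   vertex 2.3 2.2 4.4
   vertex 4.9 0.7 2.9
   vertex 3.2 4.8 0.3
  endloop
 endfacet
 facet normal 0.552 -0.271 -0.788
  outer loop
   vertex 1.8 0.2 0.9
   vertex 3.2 4.8 0.3
   vertex 4.9 0.7 2.9
  endloop
 endfacet
 facet normal -0.413 -0.764 0.496
  outer loop
   vertex 1.8 0.2 0.9
   vertex 2.3 2.2 4.4
   vertex 0.4 1.8 2.2
  endloop
 endfacet
 facet normal -0.192 -0.840 0.507
  outer loop
   vertex 1.8 0.2 0.9
   vertex 4.9 0.7 2.9
   vertex 2.3 2.2 4.4
  endloop
 endfacet
 facet normal -0.592 0.710 0.382
  outer loop
   vertex 2.2 4.0 0.9
   vertex 0.4 1.8 2.2
   vertex 2.3 2.2 4.4
  endloop
 endfacet
 facet normal -0.393 0.813 0.429
  outer loop
   vertex 2.2 4.0 0.9
   vertex 2.3 2.2 4.4
   vertex 3.2 4.8 0.3
  endloop
 endfacet
 facet normal 0.326 -0.219 -0.920
  outer loop
   vertex 0.7 1.5 0.2
   vertex 3.2 4.8 0.3
   vertex 1.8 0.2 0.9
  endloop
 endfacet
 facet normal -0.707 0.549 -0.446
  outer loop
   vertex 0.7 1.5 0.2
   vertex 2.2 4.0 0.9
   vertex 3.2 4.8 0.3
  endloop
 endfacet
 facet normal -0.759 -0.651 -0.016
  outer loop
   vertex 0.7 1.5 0.2
   vertex 1.8 0.2 0.9
   vertex 0.4 1.8 2.2
  endloop
 endfacet
 facet normal -0.813 0.545 -0.204
  outer loop
   vertex 0.7 1.5 0.2
   vertex 0.4 1.8 2.2
   vertex 2.2 4.0 0.9
  endloop
 endfacet
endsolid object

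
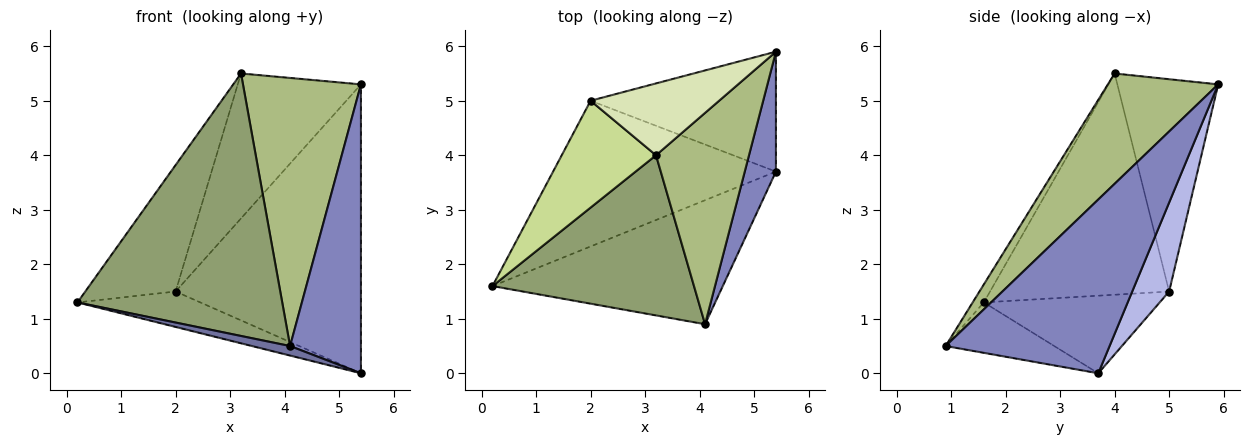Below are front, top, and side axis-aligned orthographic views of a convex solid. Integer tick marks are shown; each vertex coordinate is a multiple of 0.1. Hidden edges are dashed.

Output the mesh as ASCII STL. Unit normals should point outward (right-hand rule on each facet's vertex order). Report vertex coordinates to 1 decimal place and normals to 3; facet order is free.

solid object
 facet normal -0.213 -0.075 -0.974
  outer loop
   vertex 4.1 0.9 0.5
   vertex 0.2 1.6 1.3
   vertex 5.4 3.7 0.0
  endloop
 endfacet
 facet normal 0.906 -0.391 0.163
  outer loop
   vertex 5.4 5.9 5.3
   vertex 4.1 0.9 0.5
   vertex 5.4 3.7 0.0
  endloop
 endfacet
 facet normal -0.320 0.224 -0.920
  outer loop
   vertex 2.0 5.0 1.5
   vertex 5.4 3.7 0.0
   vertex 0.2 1.6 1.3
  endloop
 endfacet
 facet normal 0.181 0.908 -0.377
  outer loop
   vertex 2.0 5.0 1.5
   vertex 5.4 5.9 5.3
   vertex 5.4 3.7 0.0
  endloop
 endfacet
 facet normal -0.046 -0.853 0.520
  outer loop
   vertex 3.2 4.0 5.5
   vertex 0.2 1.6 1.3
   vertex 4.1 0.9 0.5
  endloop
 endfacet
 facet normal 0.592 -0.633 0.499
  outer loop
   vertex 3.2 4.0 5.5
   vertex 4.1 0.9 0.5
   vertex 5.4 5.9 5.3
  endloop
 endfacet
 facet normal -0.835 0.421 0.356
  outer loop
   vertex 3.2 4.0 5.5
   vertex 2.0 5.0 1.5
   vertex 0.2 1.6 1.3
  endloop
 endfacet
 facet normal -0.591 0.723 0.358
  outer loop
   vertex 3.2 4.0 5.5
   vertex 5.4 5.9 5.3
   vertex 2.0 5.0 1.5
  endloop
 endfacet
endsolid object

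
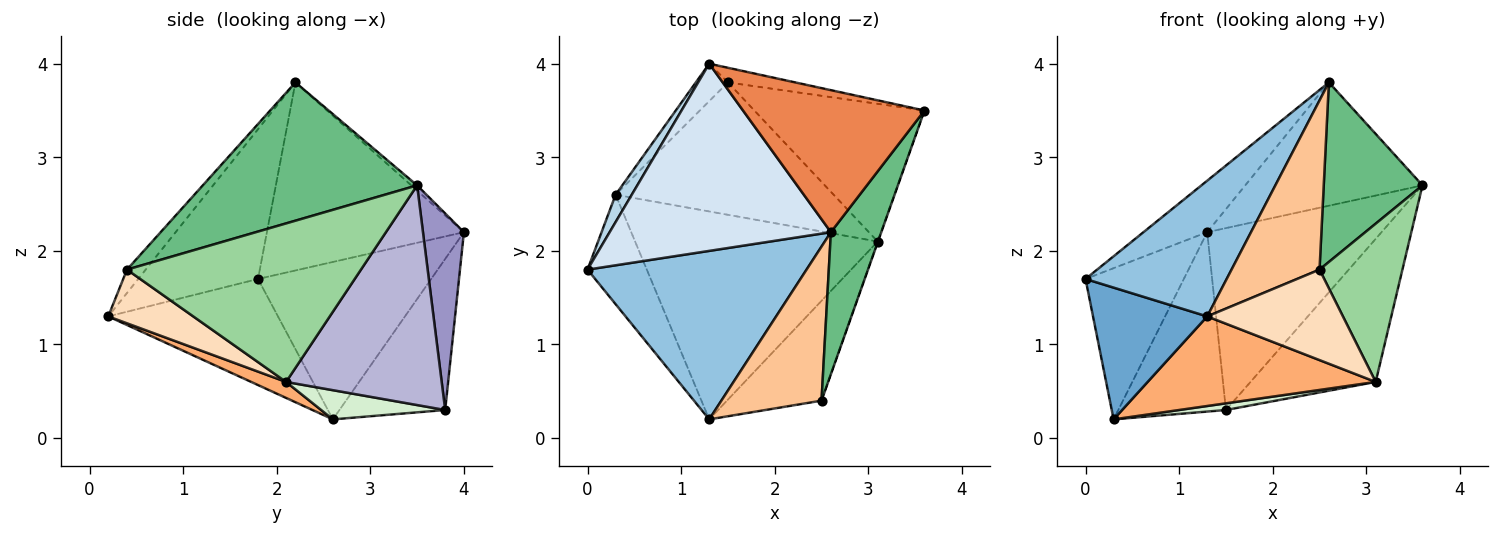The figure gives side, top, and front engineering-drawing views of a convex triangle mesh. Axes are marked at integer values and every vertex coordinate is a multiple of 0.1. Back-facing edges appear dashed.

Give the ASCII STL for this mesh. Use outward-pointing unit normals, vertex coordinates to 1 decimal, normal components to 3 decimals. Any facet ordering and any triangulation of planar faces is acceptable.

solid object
 facet normal -0.753 -0.506 -0.421
  outer loop
   vertex 0.3 2.6 0.2
   vertex 1.3 0.2 1.3
   vertex 0.0 1.8 1.7
  endloop
 endfacet
 facet normal -0.470 -0.554 0.687
  outer loop
   vertex 2.6 2.2 3.8
   vertex 0.0 1.8 1.7
   vertex 1.3 0.2 1.3
  endloop
 endfacet
 facet normal -0.866 0.492 0.089
  outer loop
   vertex 1.3 4.0 2.2
   vertex 0.3 2.6 0.2
   vertex 0.0 1.8 1.7
  endloop
 endfacet
 facet normal -0.634 0.205 0.746
  outer loop
   vertex 1.3 4.0 2.2
   vertex 0.0 1.8 1.7
   vertex 2.6 2.2 3.8
  endloop
 endfacet
 facet normal -0.022 0.655 0.755
  outer loop
   vertex 1.3 4.0 2.2
   vertex 2.6 2.2 3.8
   vertex 3.6 3.5 2.7
  endloop
 endfacet
 facet normal 0.060 -0.395 -0.917
  outer loop
   vertex 3.1 2.1 0.6
   vertex 1.3 0.2 1.3
   vertex 0.3 2.6 0.2
  endloop
 endfacet
 facet normal -0.155 -0.730 0.665
  outer loop
   vertex 2.5 0.4 1.8
   vertex 2.6 2.2 3.8
   vertex 1.3 0.2 1.3
  endloop
 endfacet
 facet normal 0.388 -0.619 -0.683
  outer loop
   vertex 2.5 0.4 1.8
   vertex 1.3 0.2 1.3
   vertex 3.1 2.1 0.6
  endloop
 endfacet
 facet normal 0.862 -0.397 0.314
  outer loop
   vertex 2.5 0.4 1.8
   vertex 3.6 3.5 2.7
   vertex 2.6 2.2 3.8
  endloop
 endfacet
 facet normal 0.943 -0.334 -0.002
  outer loop
   vertex 2.5 0.4 1.8
   vertex 3.1 2.1 0.6
   vertex 3.6 3.5 2.7
  endloop
 endfacet
 facet normal -0.693 0.706 -0.147
  outer loop
   vertex 1.5 3.8 0.3
   vertex 0.3 2.6 0.2
   vertex 1.3 4.0 2.2
  endloop
 endfacet
 facet normal 0.132 -0.050 -0.990
  outer loop
   vertex 1.5 3.8 0.3
   vertex 3.1 2.1 0.6
   vertex 0.3 2.6 0.2
  endloop
 endfacet
 facet normal 0.228 0.971 -0.078
  outer loop
   vertex 1.5 3.8 0.3
   vertex 1.3 4.0 2.2
   vertex 3.6 3.5 2.7
  endloop
 endfacet
 facet normal 0.667 0.537 -0.517
  outer loop
   vertex 1.5 3.8 0.3
   vertex 3.6 3.5 2.7
   vertex 3.1 2.1 0.6
  endloop
 endfacet
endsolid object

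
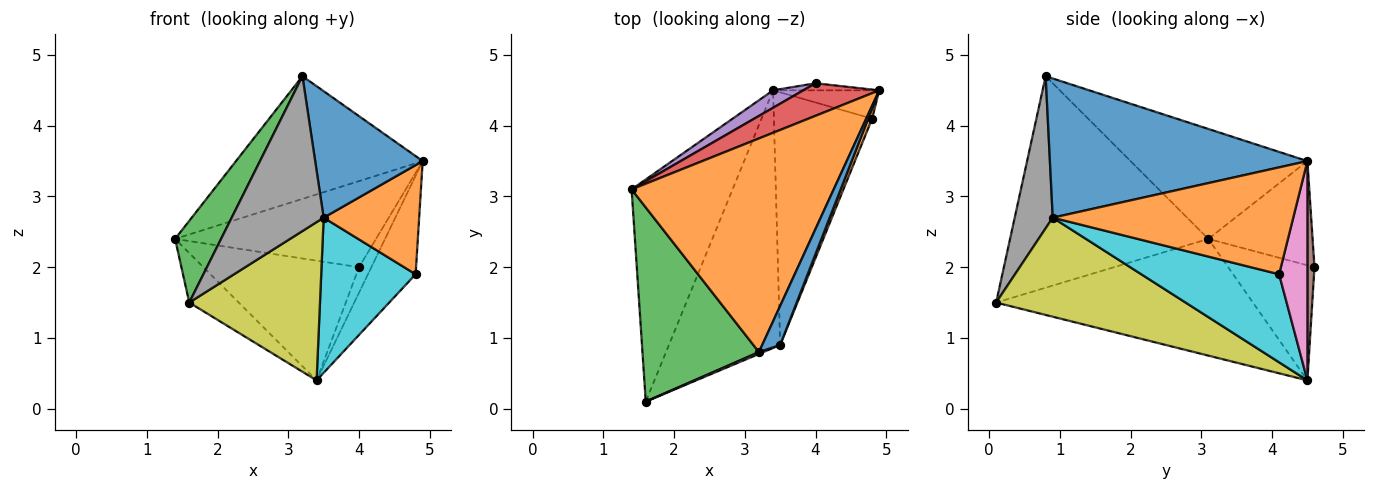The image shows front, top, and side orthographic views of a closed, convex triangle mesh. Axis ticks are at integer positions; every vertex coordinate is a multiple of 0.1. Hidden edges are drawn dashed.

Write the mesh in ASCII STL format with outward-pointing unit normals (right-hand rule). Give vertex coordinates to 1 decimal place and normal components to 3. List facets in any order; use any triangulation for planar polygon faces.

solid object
 facet normal -0.748 0.144 -0.647
  outer loop
   vertex 3.4 4.5 0.4
   vertex 1.6 0.1 1.5
   vertex 1.4 3.1 2.4
  endloop
 endfacet
 facet normal -0.427 0.450 0.784
  outer loop
   vertex 3.2 0.8 4.7
   vertex 4.9 4.5 3.5
   vertex 1.4 3.1 2.4
  endloop
 endfacet
 facet normal -0.858 -0.199 0.473
  outer loop
   vertex 3.2 0.8 4.7
   vertex 1.4 3.1 2.4
   vertex 1.6 0.1 1.5
  endloop
 endfacet
 facet normal -0.437 0.842 0.318
  outer loop
   vertex 4.0 4.6 2.0
   vertex 1.4 3.1 2.4
   vertex 4.9 4.5 3.5
  endloop
 endfacet
 facet normal -0.481 0.868 0.126
  outer loop
   vertex 4.0 4.6 2.0
   vertex 3.4 4.5 0.4
   vertex 1.4 3.1 2.4
  endloop
 endfacet
 facet normal 0.484 0.843 -0.234
  outer loop
   vertex 4.0 4.6 2.0
   vertex 4.9 4.5 3.5
   vertex 3.4 4.5 0.4
  endloop
 endfacet
 facet normal 0.495 0.835 -0.240
  outer loop
   vertex 4.8 4.1 1.9
   vertex 3.4 4.5 0.4
   vertex 4.9 4.5 3.5
  endloop
 endfacet
 facet normal 0.382 -0.924 0.011
  outer loop
   vertex 3.5 0.9 2.7
   vertex 3.2 0.8 4.7
   vertex 1.6 0.1 1.5
  endloop
 endfacet
 facet normal 0.604 -0.417 -0.679
  outer loop
   vertex 3.5 0.9 2.7
   vertex 1.6 0.1 1.5
   vertex 3.4 4.5 0.4
  endloop
 endfacet
 facet normal 0.607 -0.416 -0.677
  outer loop
   vertex 3.5 0.9 2.7
   vertex 3.4 4.5 0.4
   vertex 4.8 4.1 1.9
  endloop
 endfacet
 facet normal 0.916 -0.383 0.118
  outer loop
   vertex 3.5 0.9 2.7
   vertex 4.9 4.5 3.5
   vertex 3.2 0.8 4.7
  endloop
 endfacet
 facet normal 0.929 -0.369 0.034
  outer loop
   vertex 3.5 0.9 2.7
   vertex 4.8 4.1 1.9
   vertex 4.9 4.5 3.5
  endloop
 endfacet
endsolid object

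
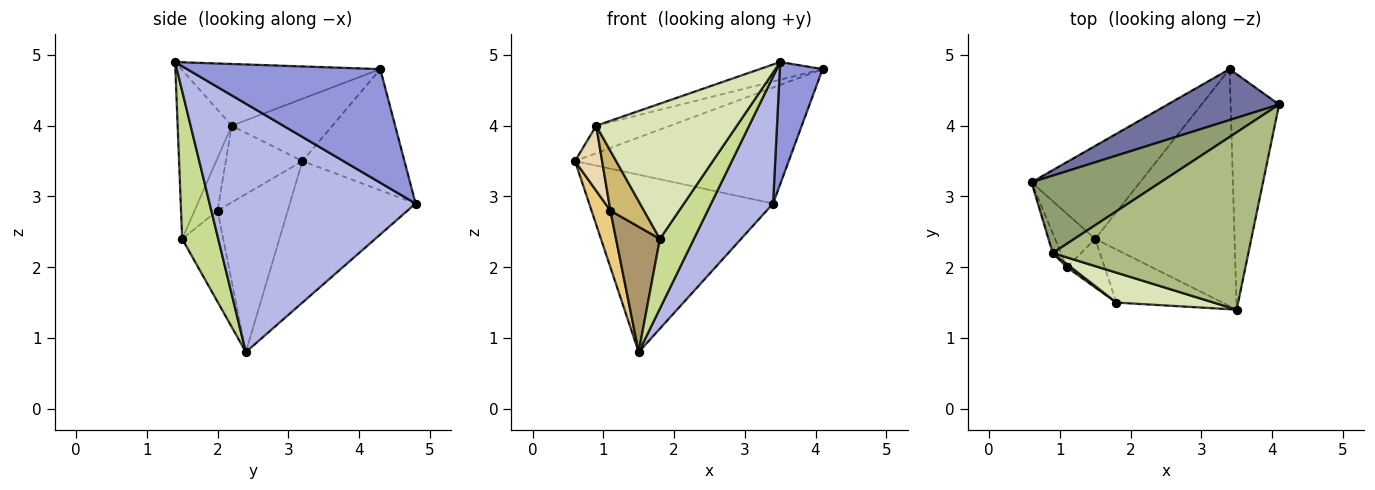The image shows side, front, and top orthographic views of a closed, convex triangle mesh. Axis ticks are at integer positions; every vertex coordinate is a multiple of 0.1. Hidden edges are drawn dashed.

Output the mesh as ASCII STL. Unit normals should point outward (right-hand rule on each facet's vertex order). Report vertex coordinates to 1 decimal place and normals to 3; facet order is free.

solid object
 facet normal -0.400 0.839 0.368
  outer loop
   vertex 3.4 4.8 2.9
   vertex 0.6 3.2 3.5
   vertex 4.1 4.3 4.8
  endloop
 endfacet
 facet normal -0.518 0.758 -0.397
  outer loop
   vertex 3.4 4.8 2.9
   vertex 1.5 2.4 0.8
   vertex 0.6 3.2 3.5
  endloop
 endfacet
 facet normal 0.901 -0.200 -0.385
  outer loop
   vertex 3.4 4.8 2.9
   vertex 4.1 4.3 4.8
   vertex 3.5 1.4 4.9
  endloop
 endfacet
 facet normal 0.844 -0.254 -0.473
  outer loop
   vertex 3.4 4.8 2.9
   vertex 3.5 1.4 4.9
   vertex 1.5 2.4 0.8
  endloop
 endfacet
 facet normal -0.414 0.305 0.858
  outer loop
   vertex 0.9 2.2 4.0
   vertex 4.1 4.3 4.8
   vertex 0.6 3.2 3.5
  endloop
 endfacet
 facet normal -0.299 0.095 0.949
  outer loop
   vertex 0.9 2.2 4.0
   vertex 3.5 1.4 4.9
   vertex 4.1 4.3 4.8
  endloop
 endfacet
 facet normal 0.645 -0.608 -0.463
  outer loop
   vertex 1.8 1.5 2.4
   vertex 1.5 2.4 0.8
   vertex 3.5 1.4 4.9
  endloop
 endfacet
 facet normal -0.351 -0.914 0.202
  outer loop
   vertex 1.8 1.5 2.4
   vertex 3.5 1.4 4.9
   vertex 0.9 2.2 4.0
  endloop
 endfacet
 facet normal -0.657 -0.703 -0.272
  outer loop
   vertex 1.1 2.0 2.8
   vertex 1.5 2.4 0.8
   vertex 1.8 1.5 2.4
  endloop
 endfacet
 facet normal -0.564 -0.825 0.043
  outer loop
   vertex 1.1 2.0 2.8
   vertex 1.8 1.5 2.4
   vertex 0.9 2.2 4.0
  endloop
 endfacet
 facet normal -0.938 -0.252 -0.238
  outer loop
   vertex 1.1 2.0 2.8
   vertex 0.6 3.2 3.5
   vertex 1.5 2.4 0.8
  endloop
 endfacet
 facet normal -0.938 -0.332 -0.101
  outer loop
   vertex 1.1 2.0 2.8
   vertex 0.9 2.2 4.0
   vertex 0.6 3.2 3.5
  endloop
 endfacet
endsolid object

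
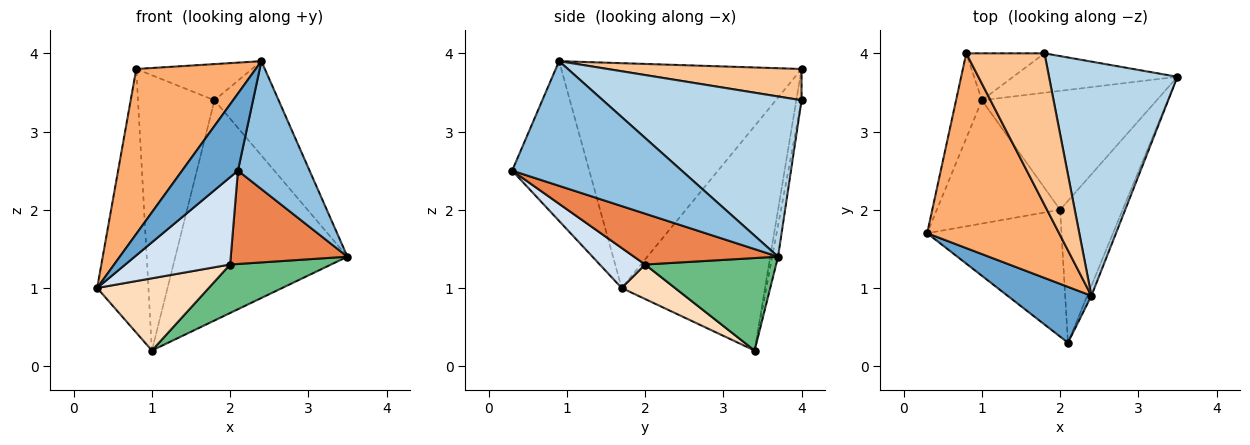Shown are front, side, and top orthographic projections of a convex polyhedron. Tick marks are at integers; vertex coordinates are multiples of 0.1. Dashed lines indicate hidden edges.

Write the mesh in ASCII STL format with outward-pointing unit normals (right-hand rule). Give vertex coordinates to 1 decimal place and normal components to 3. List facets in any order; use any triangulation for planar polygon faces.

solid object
 facet normal -0.746 -0.540 0.391
  outer loop
   vertex 2.4 0.9 3.9
   vertex 0.3 1.7 1.0
   vertex 2.1 0.3 2.5
  endloop
 endfacet
 facet normal 0.921 -0.389 -0.031
  outer loop
   vertex 2.4 0.9 3.9
   vertex 2.1 0.3 2.5
   vertex 3.5 3.7 1.4
  endloop
 endfacet
 facet normal 0.757 0.244 0.606
  outer loop
   vertex 2.4 0.9 3.9
   vertex 3.5 3.7 1.4
   vertex 1.8 4.0 3.4
  endloop
 endfacet
 facet normal 0.238 -0.551 -0.800
  outer loop
   vertex 2.0 2.0 1.3
   vertex 2.1 0.3 2.5
   vertex 0.3 1.7 1.0
  endloop
 endfacet
 facet normal 0.562 -0.455 -0.691
  outer loop
   vertex 2.0 2.0 1.3
   vertex 3.5 3.7 1.4
   vertex 2.1 0.3 2.5
  endloop
 endfacet
 facet normal -0.793 -0.394 0.465
  outer loop
   vertex 0.8 4.0 3.8
   vertex 0.3 1.7 1.0
   vertex 2.4 0.9 3.9
  endloop
 endfacet
 facet normal 0.363 0.216 0.906
  outer loop
   vertex 0.8 4.0 3.8
   vertex 2.4 0.9 3.9
   vertex 1.8 4.0 3.4
  endloop
 endfacet
 facet normal 0.235 -0.491 -0.839
  outer loop
   vertex 1.0 3.4 0.2
   vertex 2.0 2.0 1.3
   vertex 0.3 1.7 1.0
  endloop
 endfacet
 facet normal 0.440 -0.339 -0.832
  outer loop
   vertex 1.0 3.4 0.2
   vertex 3.5 3.7 1.4
   vertex 2.0 2.0 1.3
  endloop
 endfacet
 facet normal -0.936 0.335 -0.108
  outer loop
   vertex 1.0 3.4 0.2
   vertex 0.3 1.7 1.0
   vertex 0.8 4.0 3.8
  endloop
 endfacet
 facet normal -0.034 0.984 -0.176
  outer loop
   vertex 1.0 3.4 0.2
   vertex 1.8 4.0 3.4
   vertex 3.5 3.7 1.4
  endloop
 endfacet
 facet normal -0.067 0.984 -0.168
  outer loop
   vertex 1.0 3.4 0.2
   vertex 0.8 4.0 3.8
   vertex 1.8 4.0 3.4
  endloop
 endfacet
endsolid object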